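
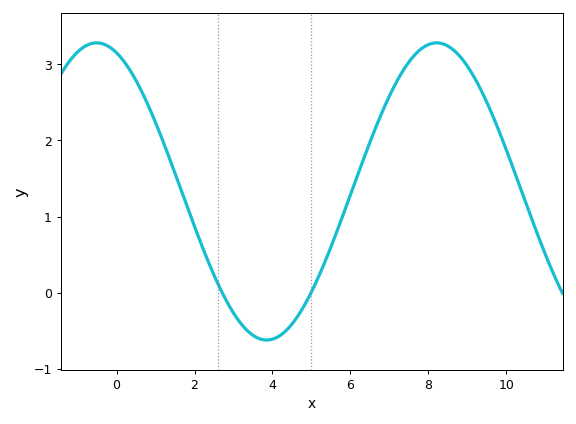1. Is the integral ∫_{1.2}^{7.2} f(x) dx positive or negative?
positive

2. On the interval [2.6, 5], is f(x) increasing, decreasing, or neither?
neither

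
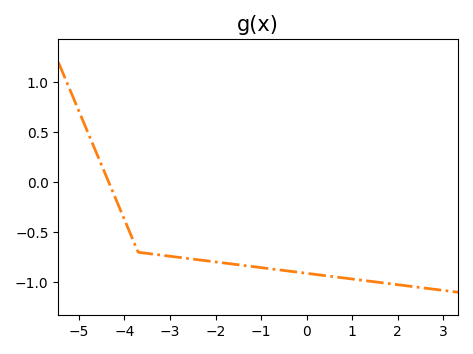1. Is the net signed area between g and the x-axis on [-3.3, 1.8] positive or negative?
negative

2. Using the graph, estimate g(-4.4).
0.05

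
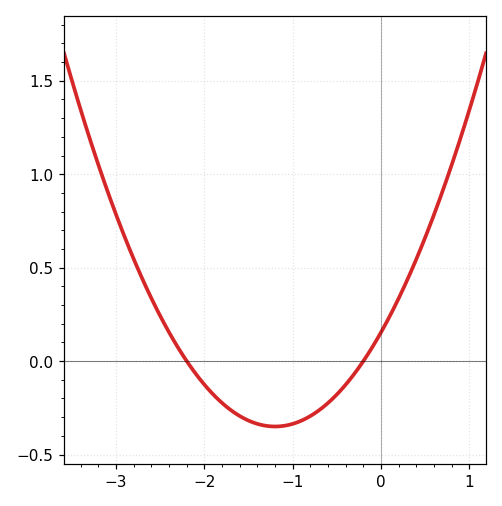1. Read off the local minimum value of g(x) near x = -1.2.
-0.35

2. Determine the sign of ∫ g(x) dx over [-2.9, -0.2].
negative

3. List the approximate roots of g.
-2.2, -0.2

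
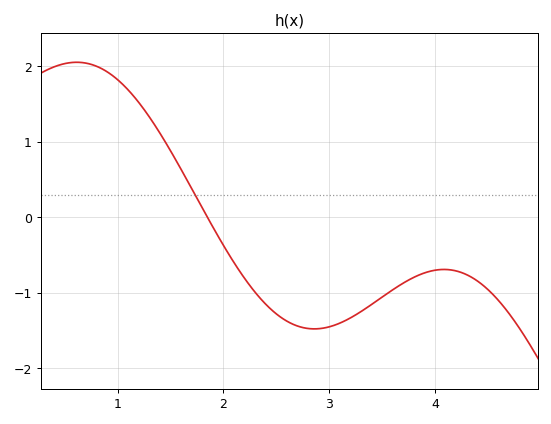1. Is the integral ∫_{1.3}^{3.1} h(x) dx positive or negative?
negative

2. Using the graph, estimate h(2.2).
-0.809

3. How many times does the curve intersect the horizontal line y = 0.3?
1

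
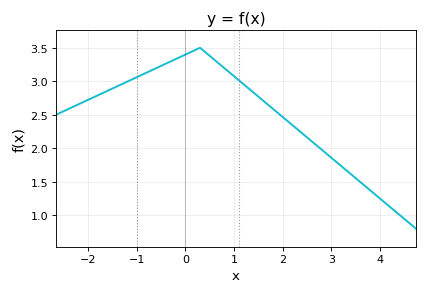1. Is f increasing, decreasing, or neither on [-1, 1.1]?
neither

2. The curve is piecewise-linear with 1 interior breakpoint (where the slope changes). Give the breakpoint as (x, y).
(0.3, 3.5)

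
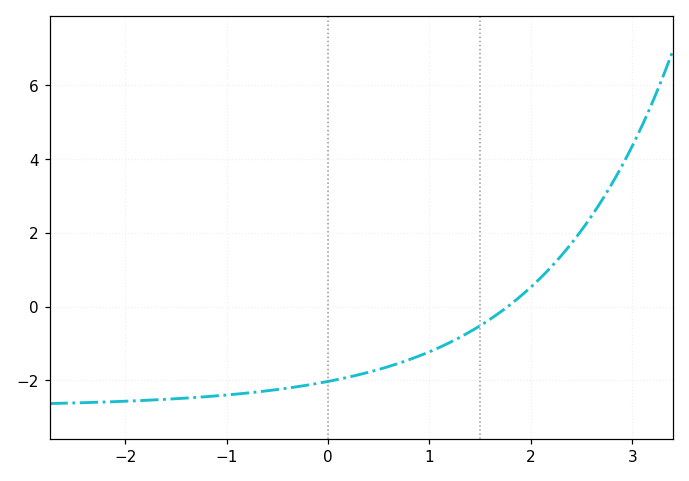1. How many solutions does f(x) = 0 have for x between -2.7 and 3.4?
1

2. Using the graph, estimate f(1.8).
0.059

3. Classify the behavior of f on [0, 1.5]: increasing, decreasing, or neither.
increasing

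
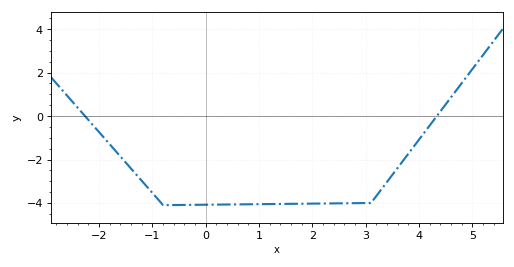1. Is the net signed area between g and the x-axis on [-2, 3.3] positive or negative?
negative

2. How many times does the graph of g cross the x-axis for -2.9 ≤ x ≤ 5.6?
2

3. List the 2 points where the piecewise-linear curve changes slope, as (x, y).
(-0.8, -4.1); (3.1, -4)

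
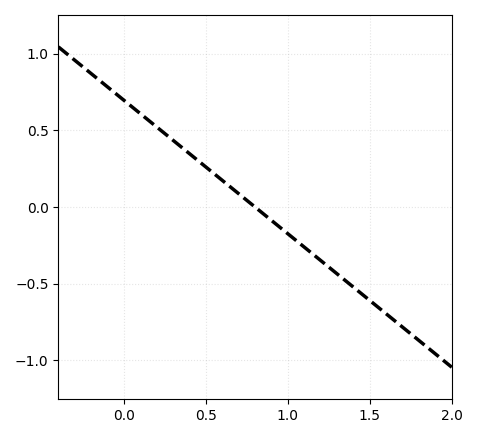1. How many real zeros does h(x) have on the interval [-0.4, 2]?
1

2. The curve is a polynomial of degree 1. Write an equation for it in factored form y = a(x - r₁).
y = -0.87(x - 0.8)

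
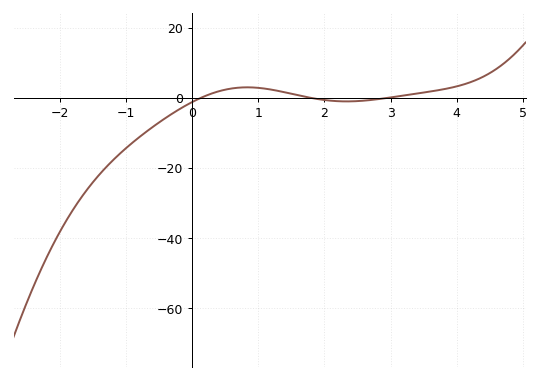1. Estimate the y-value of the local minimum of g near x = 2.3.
-1.03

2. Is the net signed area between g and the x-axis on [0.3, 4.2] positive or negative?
positive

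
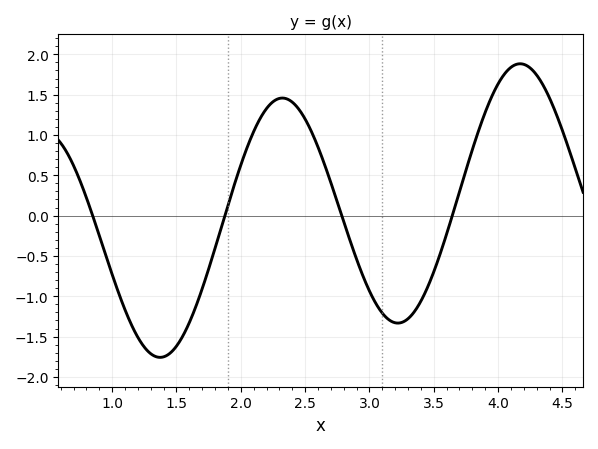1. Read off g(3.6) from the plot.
-0.228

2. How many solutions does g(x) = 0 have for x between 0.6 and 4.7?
4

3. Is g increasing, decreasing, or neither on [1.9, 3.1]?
neither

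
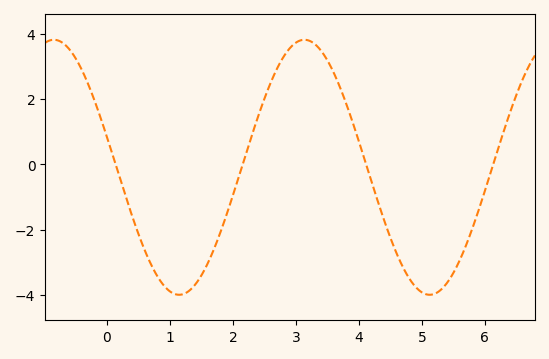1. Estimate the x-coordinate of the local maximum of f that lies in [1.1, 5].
3.2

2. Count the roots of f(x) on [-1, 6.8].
4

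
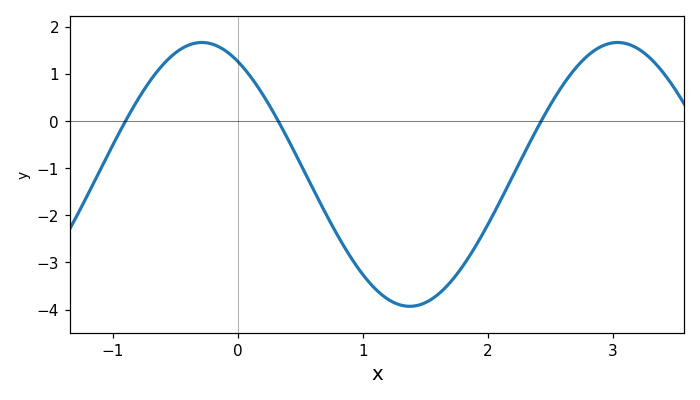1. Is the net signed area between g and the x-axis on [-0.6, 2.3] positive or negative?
negative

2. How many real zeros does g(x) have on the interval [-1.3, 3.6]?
3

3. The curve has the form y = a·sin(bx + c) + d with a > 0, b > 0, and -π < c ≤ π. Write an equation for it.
y = 2.8sin(1.9x + 2.1) - 1.13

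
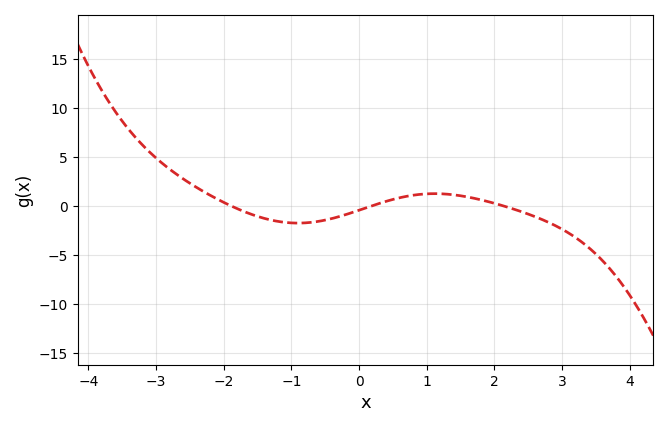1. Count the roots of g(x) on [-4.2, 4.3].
3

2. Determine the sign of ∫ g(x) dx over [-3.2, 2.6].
positive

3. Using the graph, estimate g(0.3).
0.5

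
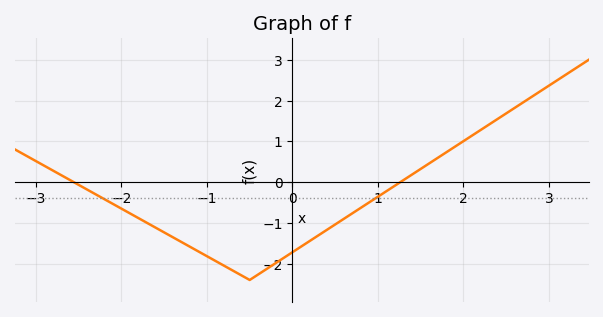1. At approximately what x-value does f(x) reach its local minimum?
-0.5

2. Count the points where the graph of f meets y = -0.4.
2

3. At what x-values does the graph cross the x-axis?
-2.6, 1.3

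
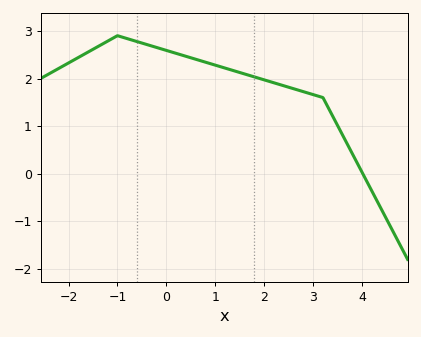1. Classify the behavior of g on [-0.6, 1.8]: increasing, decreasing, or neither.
decreasing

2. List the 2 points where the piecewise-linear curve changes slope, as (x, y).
(-1, 2.9); (3.2, 1.6)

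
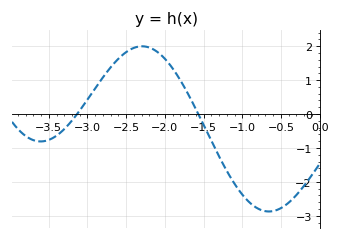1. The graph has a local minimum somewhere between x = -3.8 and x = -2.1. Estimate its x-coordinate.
-3.61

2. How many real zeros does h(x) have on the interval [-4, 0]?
2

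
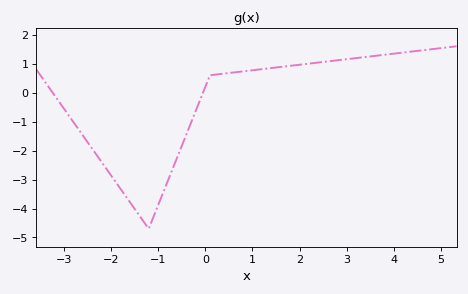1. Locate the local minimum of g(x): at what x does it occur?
-1.2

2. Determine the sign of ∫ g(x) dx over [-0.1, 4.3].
positive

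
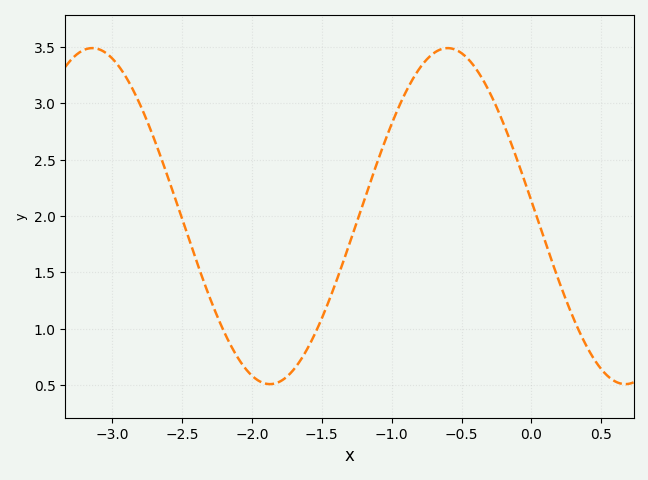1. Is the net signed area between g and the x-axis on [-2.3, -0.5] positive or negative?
positive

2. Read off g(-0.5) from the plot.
3.45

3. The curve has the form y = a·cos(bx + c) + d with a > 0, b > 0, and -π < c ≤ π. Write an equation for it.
y = 1.49cos(2.47x + 1.48) + 2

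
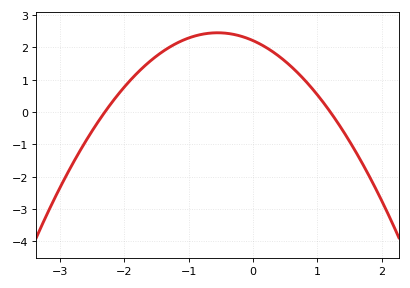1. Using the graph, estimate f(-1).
2.3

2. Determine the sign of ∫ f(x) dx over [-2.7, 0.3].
positive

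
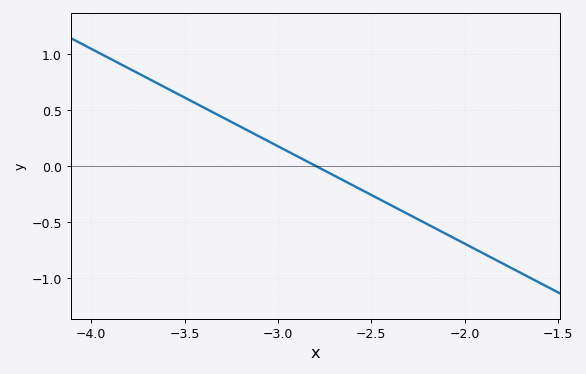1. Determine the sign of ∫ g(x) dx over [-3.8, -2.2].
positive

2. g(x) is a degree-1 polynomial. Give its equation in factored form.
y = -0.87(x + 2.8)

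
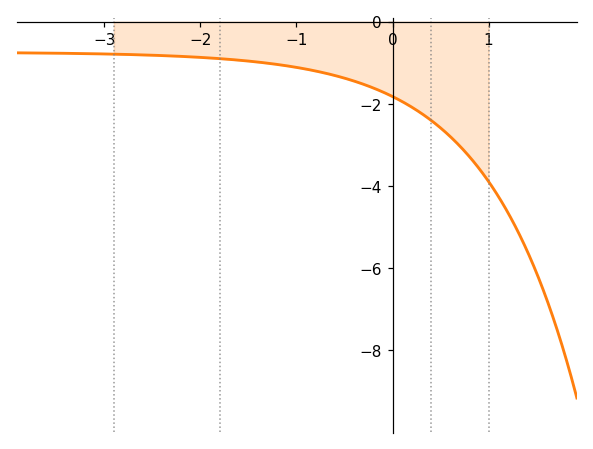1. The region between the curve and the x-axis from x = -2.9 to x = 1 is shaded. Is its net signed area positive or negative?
negative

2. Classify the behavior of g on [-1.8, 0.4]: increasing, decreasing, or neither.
decreasing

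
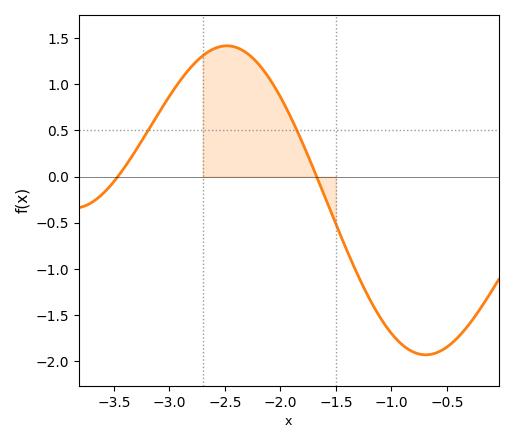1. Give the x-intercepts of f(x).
-3.47, -1.67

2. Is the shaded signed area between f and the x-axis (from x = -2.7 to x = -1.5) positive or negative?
positive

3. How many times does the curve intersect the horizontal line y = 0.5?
2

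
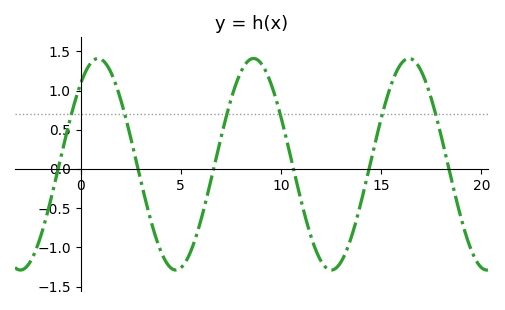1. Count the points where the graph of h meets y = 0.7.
6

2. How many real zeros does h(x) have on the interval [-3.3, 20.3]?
6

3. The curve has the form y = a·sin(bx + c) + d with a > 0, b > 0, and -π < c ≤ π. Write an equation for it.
y = 1.35sin(0.81x + 0.86) + 0.06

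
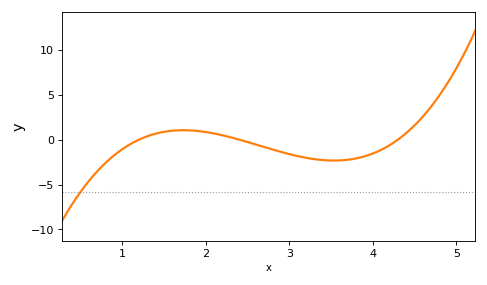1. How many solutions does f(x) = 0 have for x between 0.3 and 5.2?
3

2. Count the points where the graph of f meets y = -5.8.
1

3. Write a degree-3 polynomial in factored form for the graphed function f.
y = 1.15(x - 1.2)(x - 2.4)(x - 4.3)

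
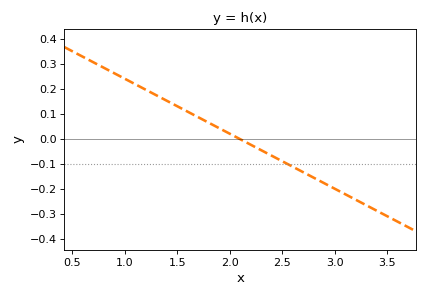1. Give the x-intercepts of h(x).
2.1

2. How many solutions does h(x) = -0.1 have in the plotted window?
1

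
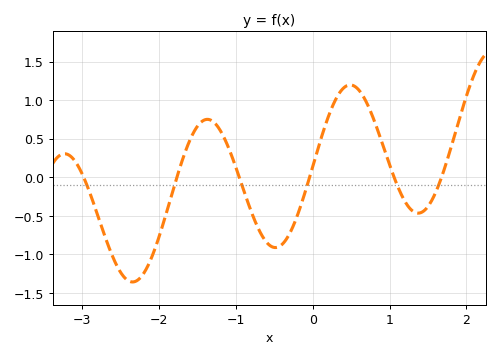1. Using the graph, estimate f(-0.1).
-0.192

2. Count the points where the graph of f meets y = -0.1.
6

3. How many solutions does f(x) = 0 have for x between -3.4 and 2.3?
6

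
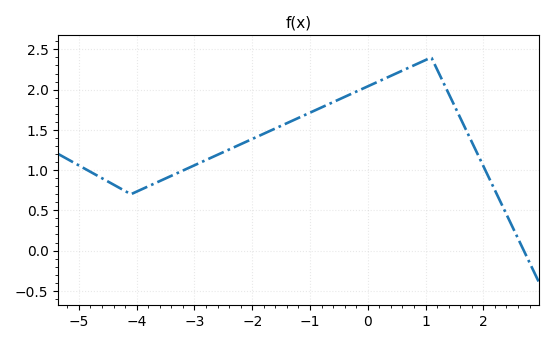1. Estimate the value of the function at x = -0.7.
1.81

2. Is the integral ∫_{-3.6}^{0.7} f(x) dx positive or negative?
positive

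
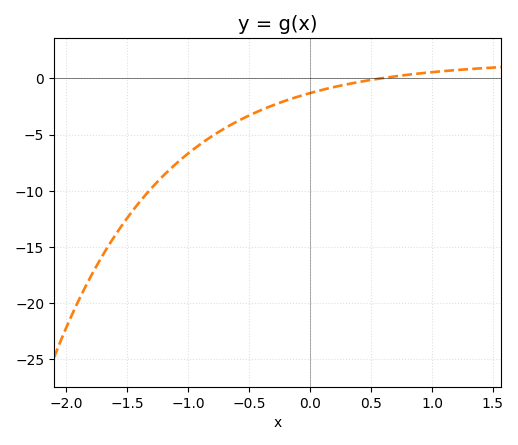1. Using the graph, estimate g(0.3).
-0.5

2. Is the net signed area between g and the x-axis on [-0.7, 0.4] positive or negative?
negative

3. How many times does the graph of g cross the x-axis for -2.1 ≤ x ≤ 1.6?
1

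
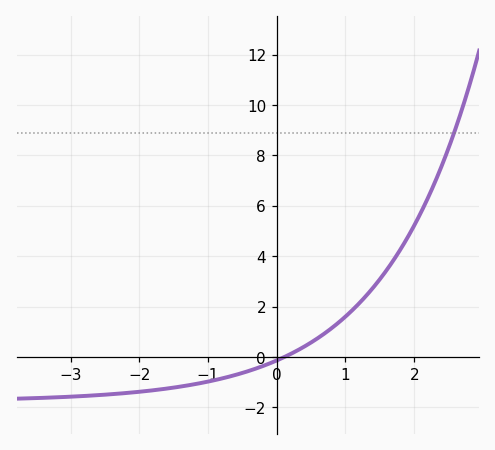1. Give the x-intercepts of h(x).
0.114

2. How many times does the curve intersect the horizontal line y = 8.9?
1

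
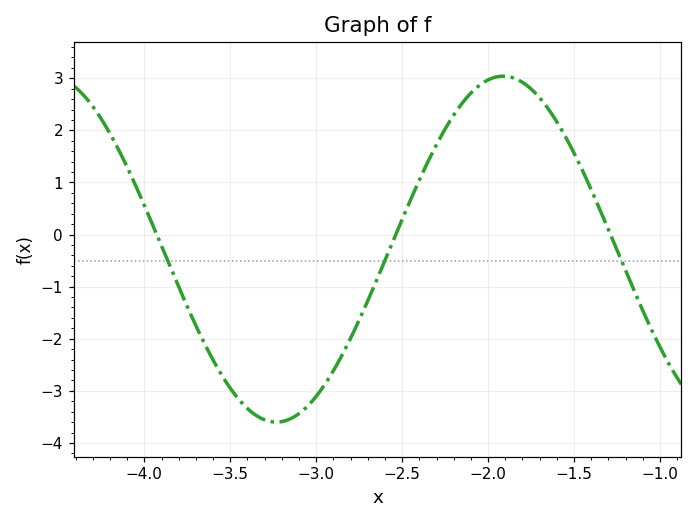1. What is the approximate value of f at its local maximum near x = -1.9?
3.04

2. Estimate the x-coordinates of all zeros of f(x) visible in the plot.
-3.93, -2.54, -1.29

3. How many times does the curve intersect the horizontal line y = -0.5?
3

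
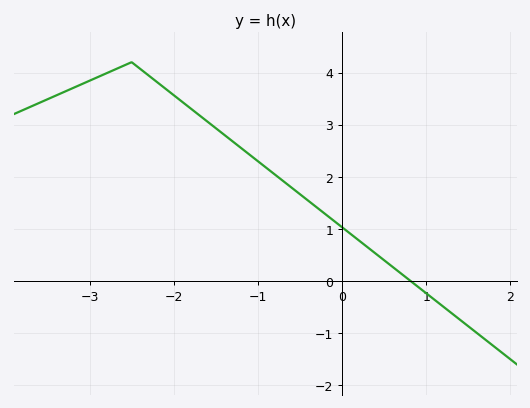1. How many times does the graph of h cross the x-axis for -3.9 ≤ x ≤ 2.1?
1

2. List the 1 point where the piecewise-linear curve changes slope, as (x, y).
(-2.5, 4.2)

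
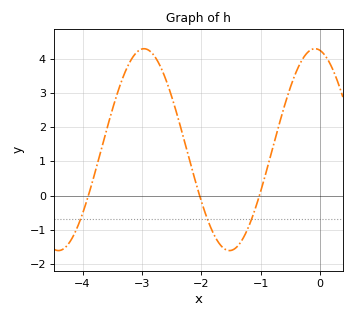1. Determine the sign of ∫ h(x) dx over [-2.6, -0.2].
positive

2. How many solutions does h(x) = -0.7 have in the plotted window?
3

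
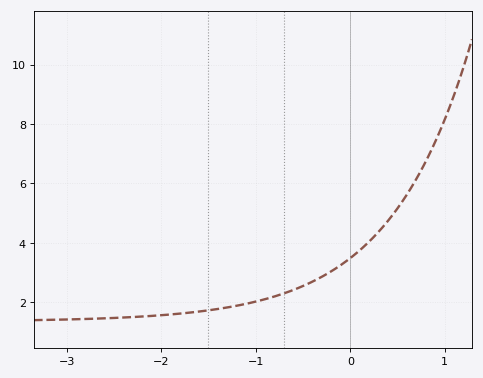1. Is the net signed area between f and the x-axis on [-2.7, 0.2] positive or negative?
positive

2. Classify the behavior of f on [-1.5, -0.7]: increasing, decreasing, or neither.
increasing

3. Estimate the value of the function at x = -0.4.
2.6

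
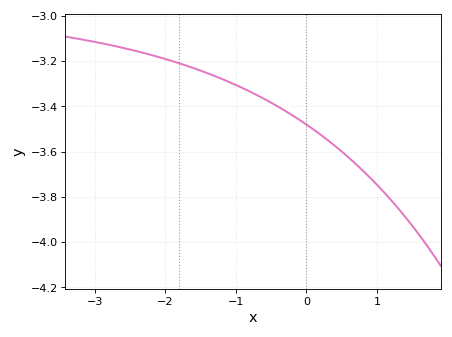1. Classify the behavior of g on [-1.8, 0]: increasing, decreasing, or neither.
decreasing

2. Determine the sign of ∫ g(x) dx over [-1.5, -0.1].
negative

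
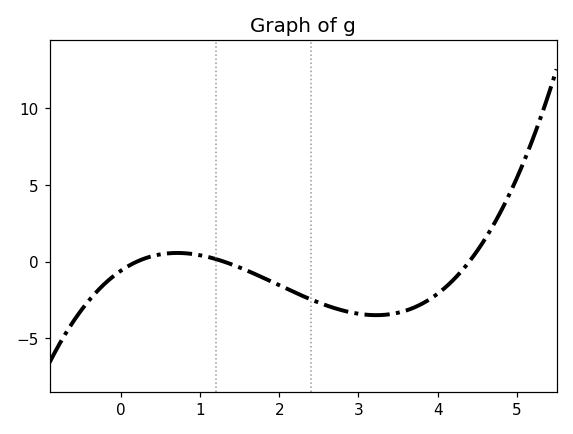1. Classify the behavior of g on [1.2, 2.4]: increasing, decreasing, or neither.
decreasing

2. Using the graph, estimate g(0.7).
0.5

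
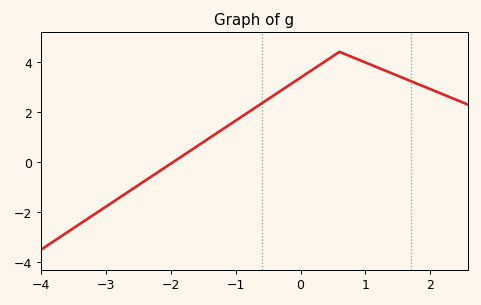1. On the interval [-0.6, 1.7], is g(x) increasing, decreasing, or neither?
neither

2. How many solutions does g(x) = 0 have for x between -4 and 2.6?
1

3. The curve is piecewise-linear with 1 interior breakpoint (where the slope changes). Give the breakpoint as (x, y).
(0.6, 4.4)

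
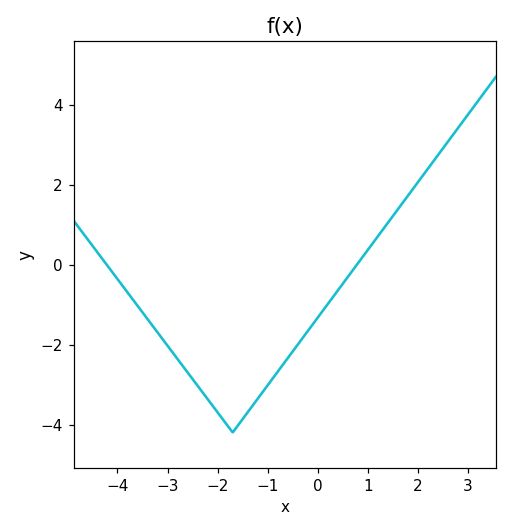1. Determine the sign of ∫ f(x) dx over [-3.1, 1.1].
negative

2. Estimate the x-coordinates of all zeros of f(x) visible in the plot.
-4.22, 0.779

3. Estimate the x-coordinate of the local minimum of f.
-1.7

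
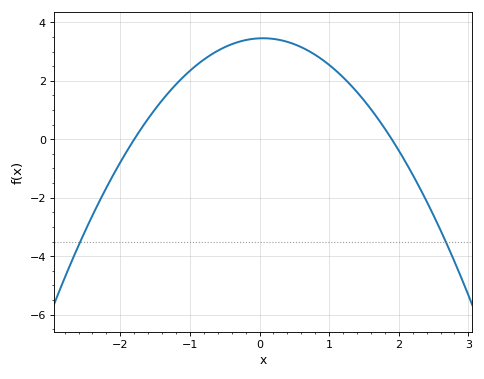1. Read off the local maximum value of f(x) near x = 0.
3.46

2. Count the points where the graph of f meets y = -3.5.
2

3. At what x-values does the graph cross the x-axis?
-1.8, 1.9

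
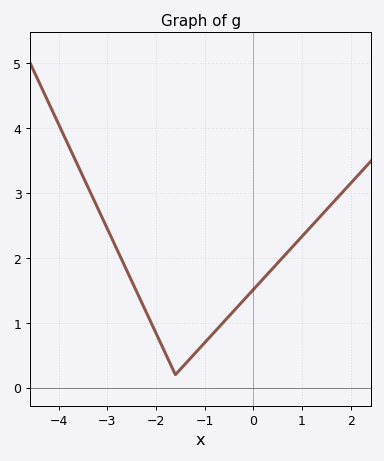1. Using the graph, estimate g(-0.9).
0.774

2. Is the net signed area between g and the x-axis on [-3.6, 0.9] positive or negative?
positive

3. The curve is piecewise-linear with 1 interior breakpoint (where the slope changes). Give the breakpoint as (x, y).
(-1.6, 0.2)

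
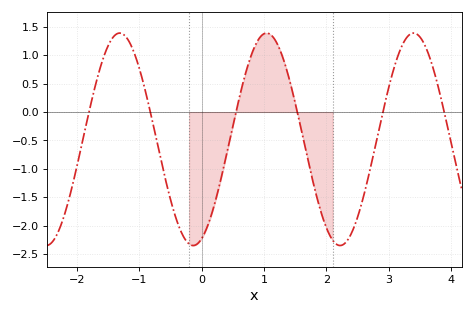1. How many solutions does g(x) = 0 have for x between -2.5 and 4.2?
6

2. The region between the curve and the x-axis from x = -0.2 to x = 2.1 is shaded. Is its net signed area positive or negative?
negative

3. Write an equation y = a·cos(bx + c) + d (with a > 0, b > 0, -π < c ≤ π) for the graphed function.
y = 1.87cos(2.67x - 2.78) - 0.48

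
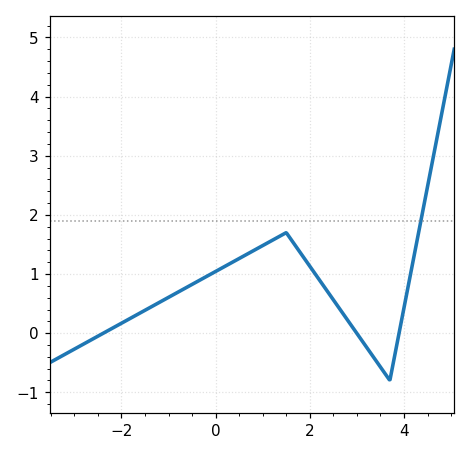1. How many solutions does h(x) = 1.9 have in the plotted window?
1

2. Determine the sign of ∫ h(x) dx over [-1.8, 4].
positive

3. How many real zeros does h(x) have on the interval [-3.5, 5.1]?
3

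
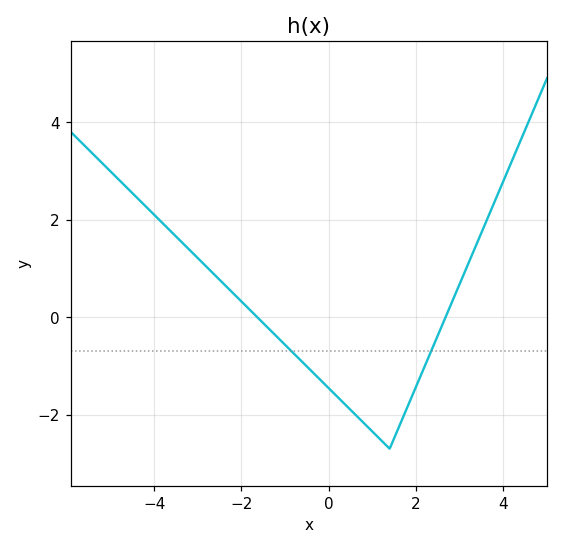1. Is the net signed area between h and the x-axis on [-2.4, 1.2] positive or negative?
negative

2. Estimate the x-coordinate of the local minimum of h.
1.4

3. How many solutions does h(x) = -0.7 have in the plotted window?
2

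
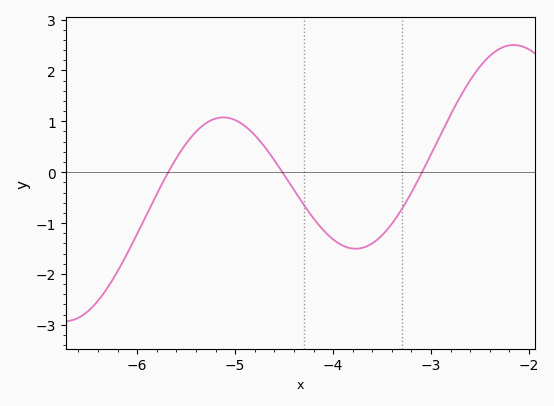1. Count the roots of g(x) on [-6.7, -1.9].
3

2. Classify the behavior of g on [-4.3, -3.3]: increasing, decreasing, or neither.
neither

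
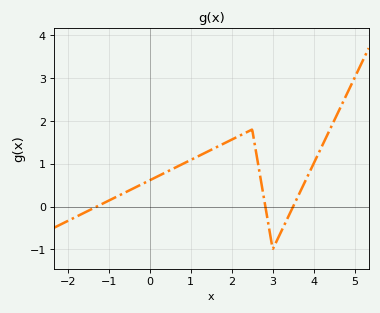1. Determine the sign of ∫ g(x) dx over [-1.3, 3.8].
positive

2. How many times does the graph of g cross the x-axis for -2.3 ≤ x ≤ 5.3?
3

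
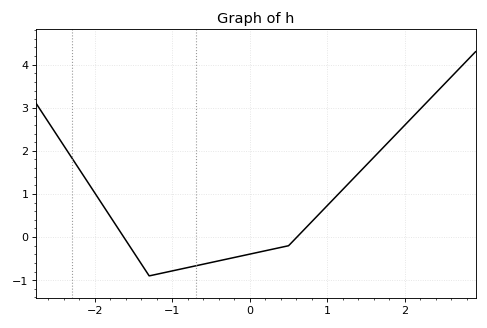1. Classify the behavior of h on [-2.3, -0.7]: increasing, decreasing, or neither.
neither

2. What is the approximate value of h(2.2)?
3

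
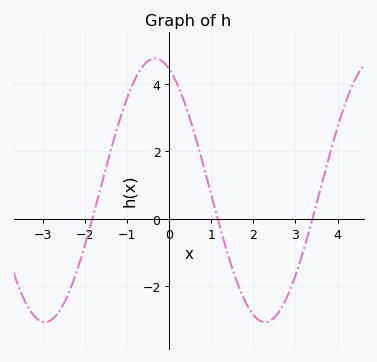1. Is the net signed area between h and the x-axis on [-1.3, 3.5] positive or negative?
positive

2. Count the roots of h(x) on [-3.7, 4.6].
3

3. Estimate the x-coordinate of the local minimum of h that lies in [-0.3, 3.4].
2.2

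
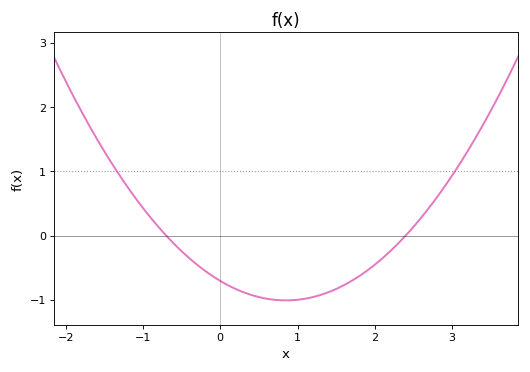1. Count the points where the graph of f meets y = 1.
2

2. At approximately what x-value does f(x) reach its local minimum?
0.8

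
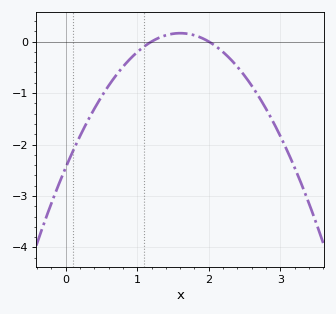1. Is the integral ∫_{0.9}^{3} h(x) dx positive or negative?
negative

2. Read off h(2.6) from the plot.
-0.9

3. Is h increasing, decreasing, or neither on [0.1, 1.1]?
increasing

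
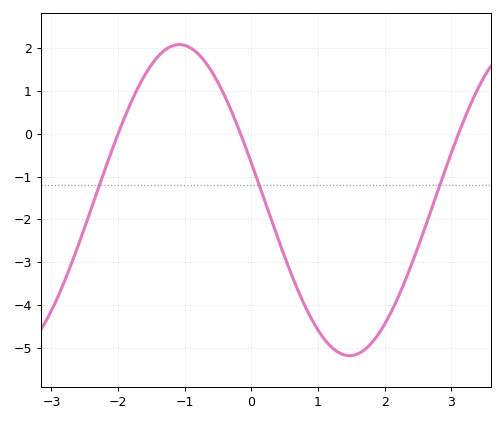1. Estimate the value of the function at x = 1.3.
-5.1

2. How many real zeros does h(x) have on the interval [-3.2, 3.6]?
3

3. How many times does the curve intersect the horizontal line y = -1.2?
3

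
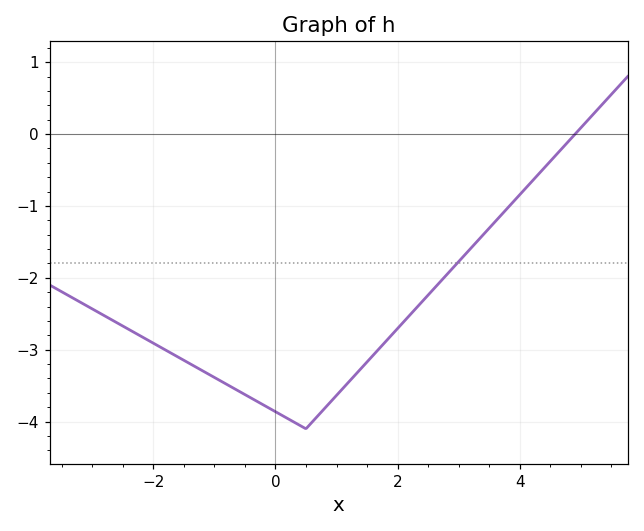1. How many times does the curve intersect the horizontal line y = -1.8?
1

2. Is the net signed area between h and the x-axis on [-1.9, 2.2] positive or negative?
negative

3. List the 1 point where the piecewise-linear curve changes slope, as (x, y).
(0.5, -4.1)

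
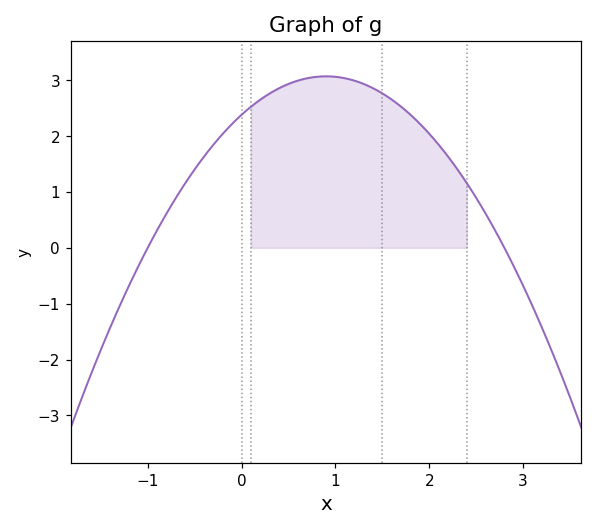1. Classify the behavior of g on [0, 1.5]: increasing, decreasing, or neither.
neither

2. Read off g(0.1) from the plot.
2.52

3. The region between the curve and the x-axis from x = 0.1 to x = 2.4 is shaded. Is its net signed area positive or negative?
positive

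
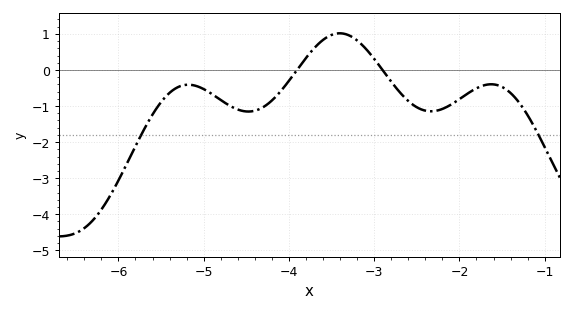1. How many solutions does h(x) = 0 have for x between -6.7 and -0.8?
2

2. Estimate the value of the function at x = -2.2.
-1.08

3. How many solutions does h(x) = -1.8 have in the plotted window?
2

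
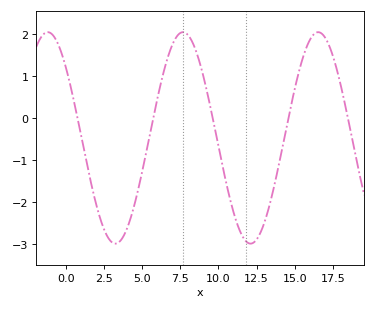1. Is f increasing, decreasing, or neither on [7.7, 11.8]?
decreasing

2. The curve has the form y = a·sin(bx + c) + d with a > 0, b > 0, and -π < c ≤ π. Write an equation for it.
y = 2.52sin(0.71x + 2.4) - 0.47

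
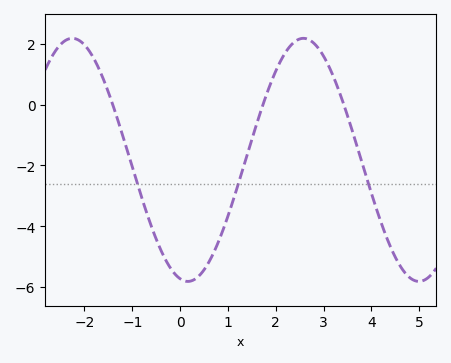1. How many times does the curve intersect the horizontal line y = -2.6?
3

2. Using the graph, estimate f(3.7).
-1.4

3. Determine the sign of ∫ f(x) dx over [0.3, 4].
negative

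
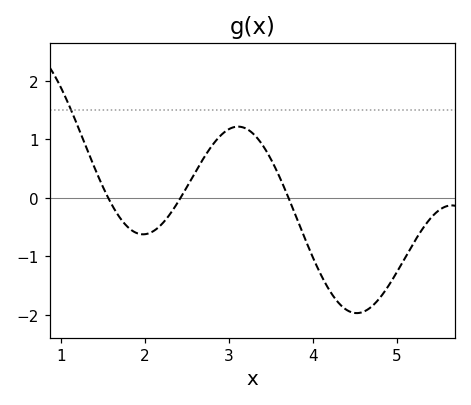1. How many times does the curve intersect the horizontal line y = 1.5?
1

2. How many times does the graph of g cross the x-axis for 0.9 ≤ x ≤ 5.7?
3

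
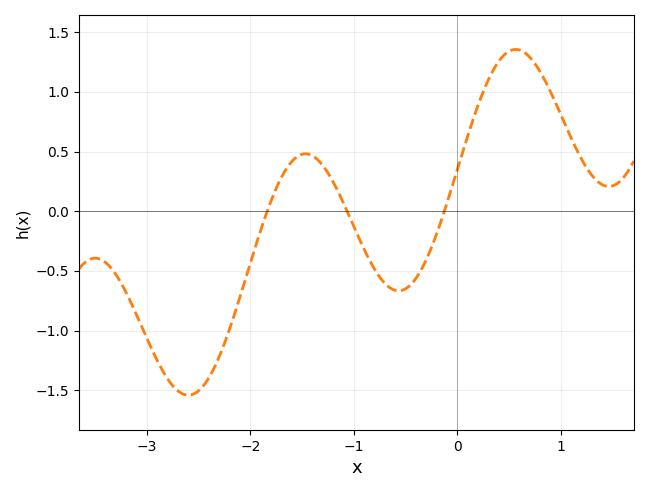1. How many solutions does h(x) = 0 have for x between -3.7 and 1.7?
3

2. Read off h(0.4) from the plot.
1.25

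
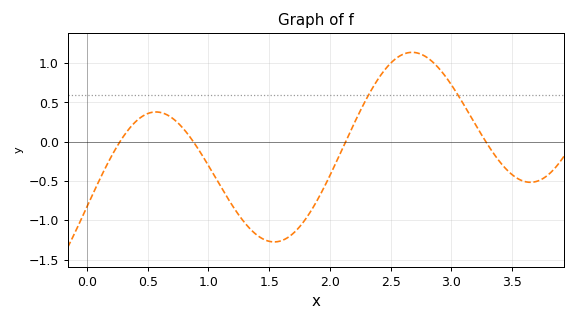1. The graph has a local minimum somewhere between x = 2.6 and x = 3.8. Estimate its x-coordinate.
3.65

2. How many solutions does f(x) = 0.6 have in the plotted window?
2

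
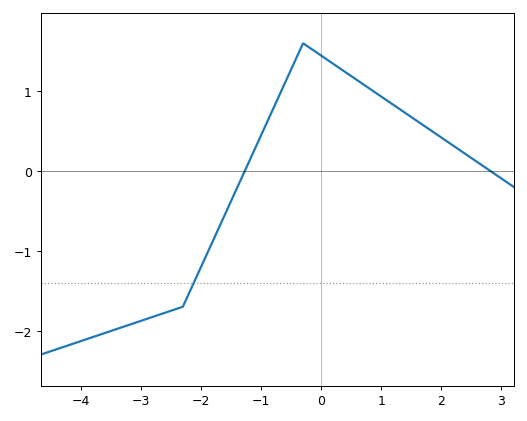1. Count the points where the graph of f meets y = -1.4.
1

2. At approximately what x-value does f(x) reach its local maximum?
-0.4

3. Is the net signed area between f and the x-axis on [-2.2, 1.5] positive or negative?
positive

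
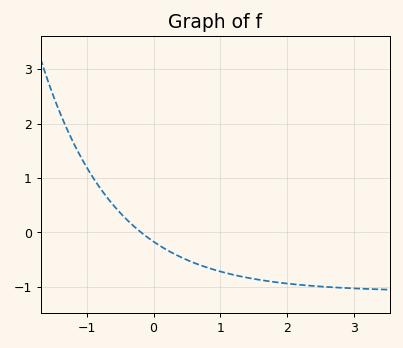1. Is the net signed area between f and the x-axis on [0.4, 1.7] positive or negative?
negative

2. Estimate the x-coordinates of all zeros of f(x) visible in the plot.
-0.2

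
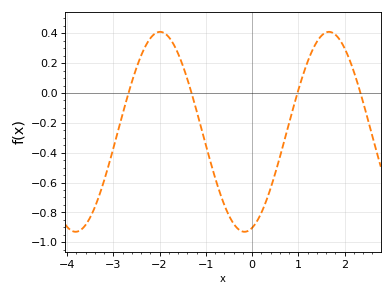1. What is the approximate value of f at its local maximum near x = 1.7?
0.41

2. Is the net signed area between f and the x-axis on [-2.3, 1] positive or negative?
negative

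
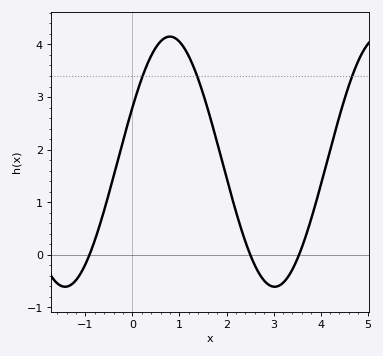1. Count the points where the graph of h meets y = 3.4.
3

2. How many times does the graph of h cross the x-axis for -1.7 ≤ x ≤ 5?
3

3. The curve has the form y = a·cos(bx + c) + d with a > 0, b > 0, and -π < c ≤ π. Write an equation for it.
y = 2.38cos(1.41x - 1.12) + 1.77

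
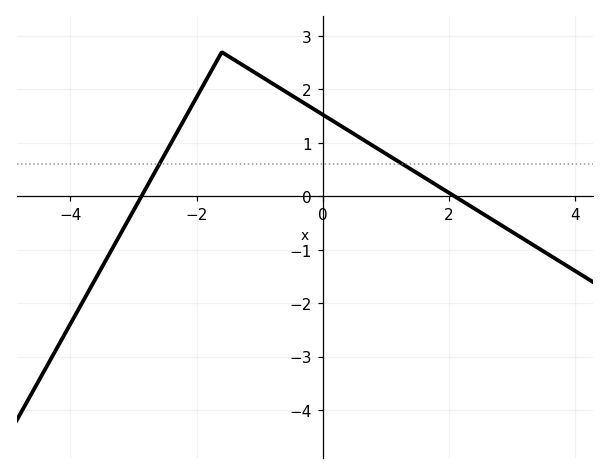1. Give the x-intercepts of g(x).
-2.8, 2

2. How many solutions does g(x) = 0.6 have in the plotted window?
2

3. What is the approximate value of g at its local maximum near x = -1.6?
2.7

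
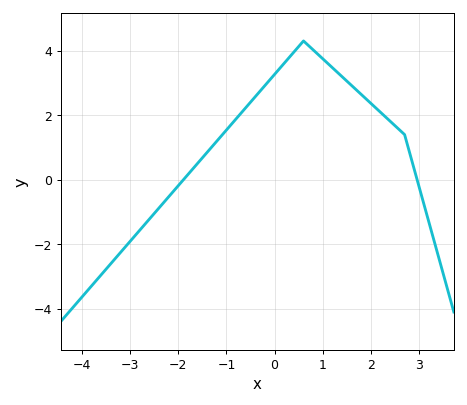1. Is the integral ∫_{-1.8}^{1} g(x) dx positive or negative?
positive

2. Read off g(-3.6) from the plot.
-2.95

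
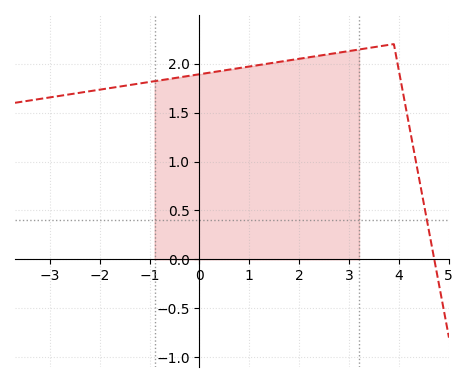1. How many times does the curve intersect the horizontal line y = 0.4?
1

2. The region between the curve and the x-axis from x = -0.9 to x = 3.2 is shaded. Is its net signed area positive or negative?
positive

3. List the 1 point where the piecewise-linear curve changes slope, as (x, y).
(3.9, 2.2)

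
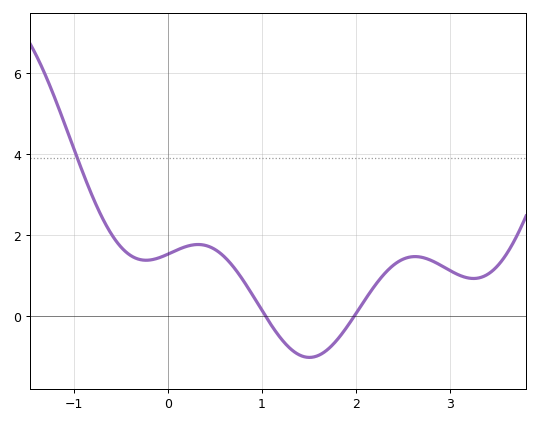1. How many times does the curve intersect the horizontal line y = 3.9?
1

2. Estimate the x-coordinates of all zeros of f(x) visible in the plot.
1.04, 1.98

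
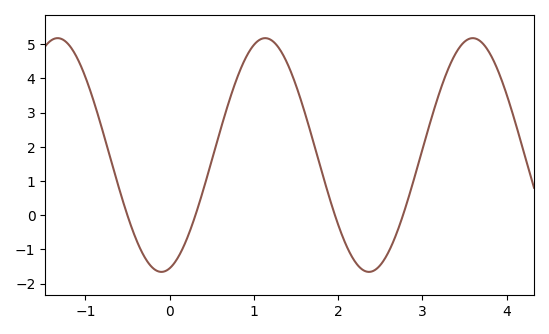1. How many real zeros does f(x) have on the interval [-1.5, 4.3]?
4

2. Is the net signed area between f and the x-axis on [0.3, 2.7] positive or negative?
positive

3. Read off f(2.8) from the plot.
0.23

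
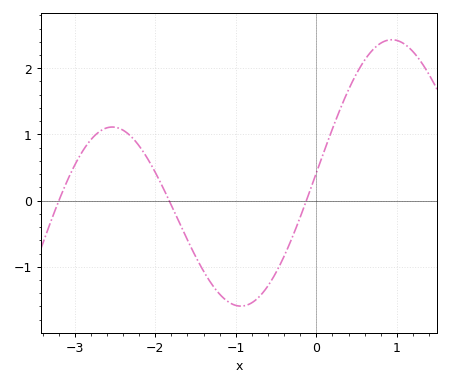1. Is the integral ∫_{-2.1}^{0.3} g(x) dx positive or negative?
negative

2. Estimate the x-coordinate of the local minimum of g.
-0.937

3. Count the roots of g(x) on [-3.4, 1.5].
3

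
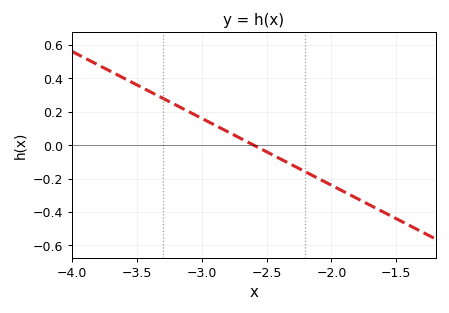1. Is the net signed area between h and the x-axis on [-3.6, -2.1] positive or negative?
positive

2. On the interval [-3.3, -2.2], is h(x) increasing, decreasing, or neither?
decreasing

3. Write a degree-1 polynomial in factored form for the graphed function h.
y = -0.4(x + 2.6)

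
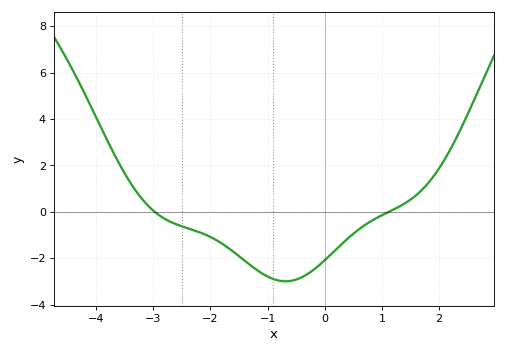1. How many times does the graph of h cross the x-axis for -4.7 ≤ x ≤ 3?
2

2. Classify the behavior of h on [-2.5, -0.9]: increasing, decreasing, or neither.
decreasing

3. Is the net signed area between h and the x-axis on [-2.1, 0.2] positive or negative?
negative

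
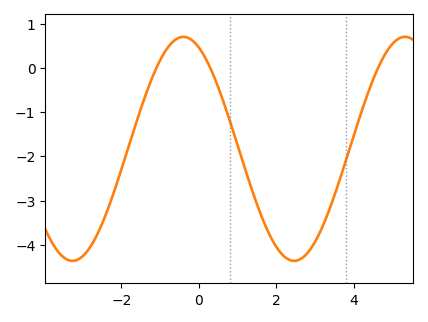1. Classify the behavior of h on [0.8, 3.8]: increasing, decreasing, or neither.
neither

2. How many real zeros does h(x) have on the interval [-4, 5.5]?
3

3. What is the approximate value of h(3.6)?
-2.61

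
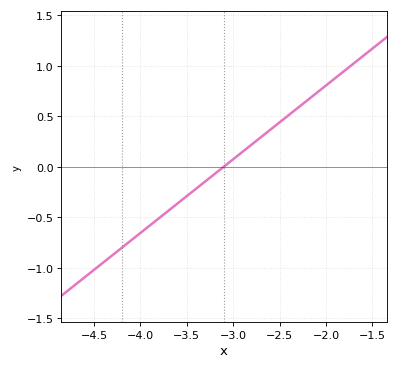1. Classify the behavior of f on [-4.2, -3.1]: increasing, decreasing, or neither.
increasing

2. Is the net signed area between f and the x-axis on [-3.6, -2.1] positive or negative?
positive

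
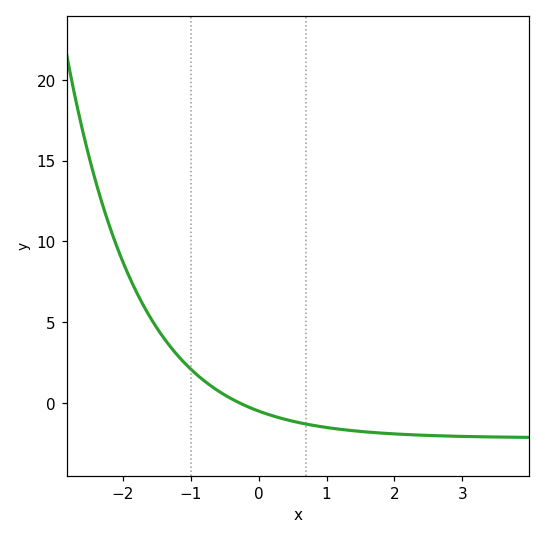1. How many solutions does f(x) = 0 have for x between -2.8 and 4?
1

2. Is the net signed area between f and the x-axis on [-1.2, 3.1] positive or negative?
negative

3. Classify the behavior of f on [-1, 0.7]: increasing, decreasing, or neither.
decreasing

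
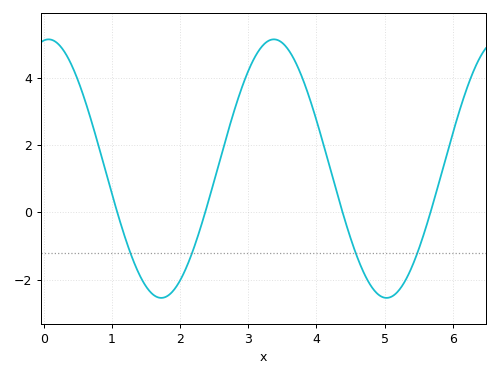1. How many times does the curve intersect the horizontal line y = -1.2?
4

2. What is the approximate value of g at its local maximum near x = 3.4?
5.14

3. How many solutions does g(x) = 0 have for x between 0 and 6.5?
4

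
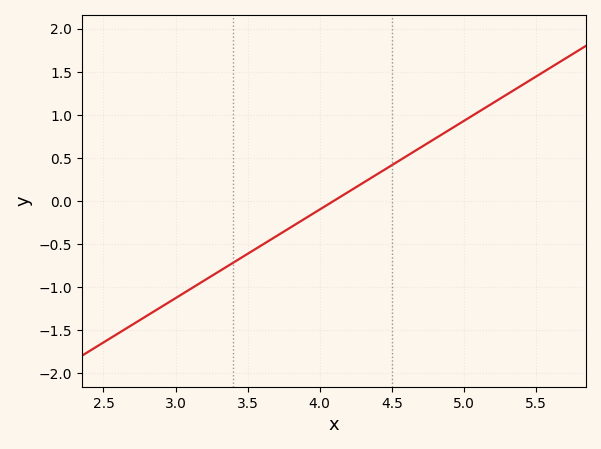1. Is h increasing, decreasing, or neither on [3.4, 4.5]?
increasing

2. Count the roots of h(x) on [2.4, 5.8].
1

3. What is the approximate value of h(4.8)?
0.7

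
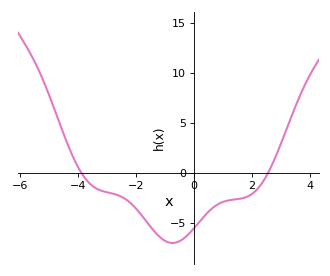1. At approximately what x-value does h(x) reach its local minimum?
-0.8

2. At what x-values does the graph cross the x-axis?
-3.8, 2.6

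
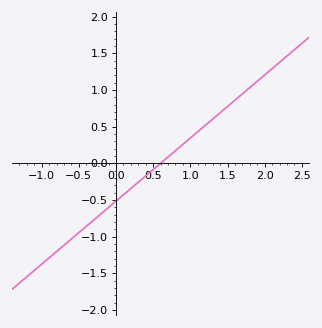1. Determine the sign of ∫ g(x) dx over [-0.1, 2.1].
positive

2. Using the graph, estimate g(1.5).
0.75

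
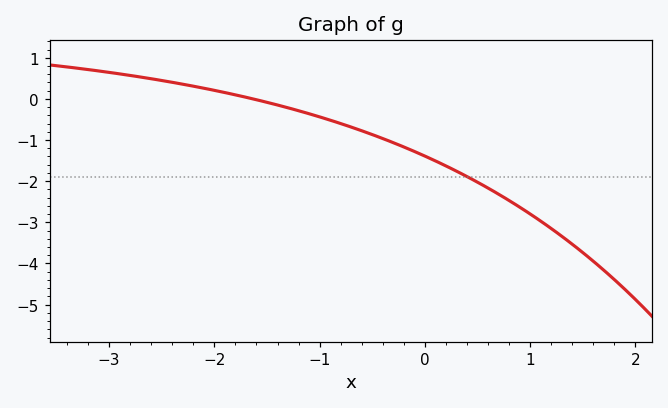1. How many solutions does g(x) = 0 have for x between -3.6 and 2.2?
1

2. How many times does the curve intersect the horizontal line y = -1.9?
1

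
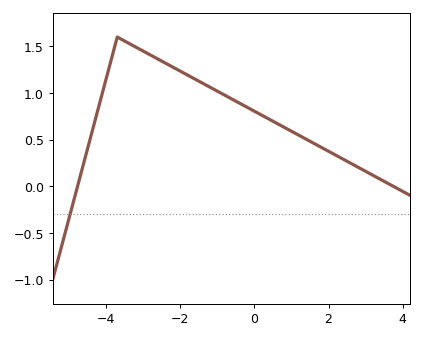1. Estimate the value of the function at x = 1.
0.6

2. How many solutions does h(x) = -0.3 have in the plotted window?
1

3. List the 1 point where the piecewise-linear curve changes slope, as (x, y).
(-3.7, 1.6)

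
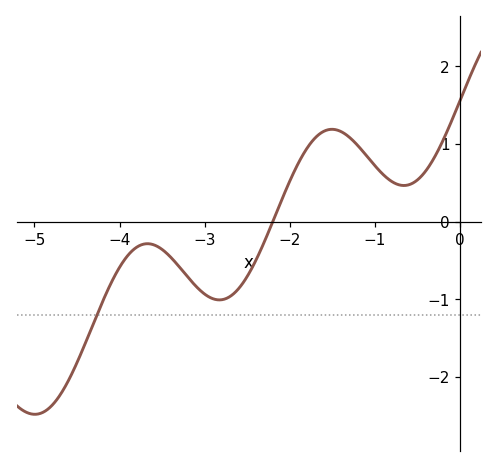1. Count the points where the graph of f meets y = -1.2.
1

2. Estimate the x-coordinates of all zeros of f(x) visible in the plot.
-2.2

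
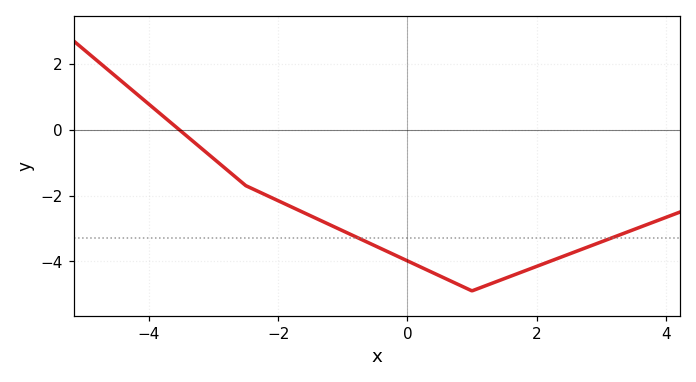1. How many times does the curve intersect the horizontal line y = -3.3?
2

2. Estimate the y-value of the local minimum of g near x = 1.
-4.8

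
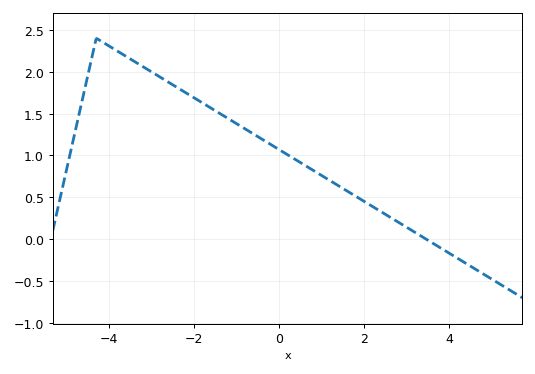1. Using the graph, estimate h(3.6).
-0.042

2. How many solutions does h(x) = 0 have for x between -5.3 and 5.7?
1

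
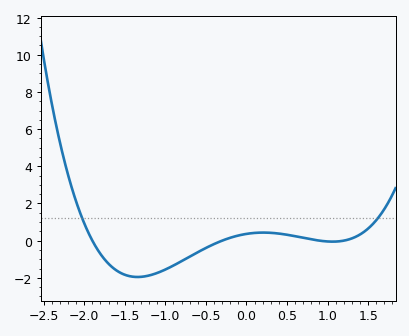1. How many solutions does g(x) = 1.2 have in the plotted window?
2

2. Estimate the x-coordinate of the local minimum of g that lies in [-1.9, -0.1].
-1.34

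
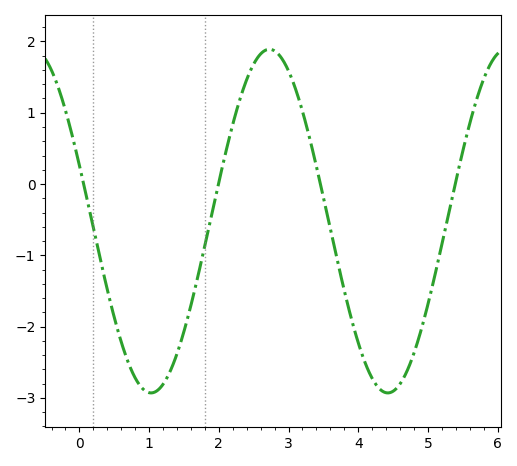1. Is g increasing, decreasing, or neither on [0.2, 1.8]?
neither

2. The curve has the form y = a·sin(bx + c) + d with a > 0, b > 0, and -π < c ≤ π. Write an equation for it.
y = 2.41sin(1.9x + 2.8) - 0.52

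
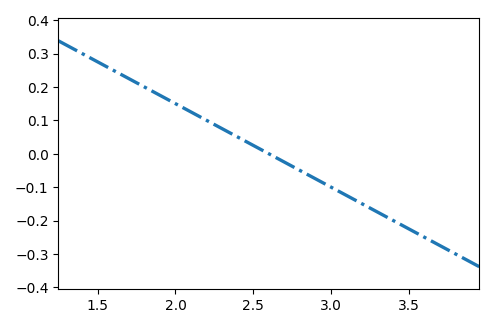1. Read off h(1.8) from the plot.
0.2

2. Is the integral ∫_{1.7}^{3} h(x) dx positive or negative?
positive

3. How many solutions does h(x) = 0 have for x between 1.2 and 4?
1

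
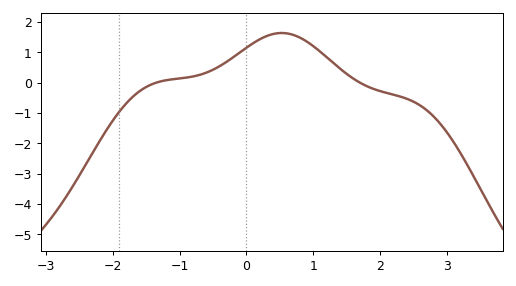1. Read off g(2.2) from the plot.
-0.4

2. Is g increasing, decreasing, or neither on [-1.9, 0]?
increasing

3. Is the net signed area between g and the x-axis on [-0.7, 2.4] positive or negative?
positive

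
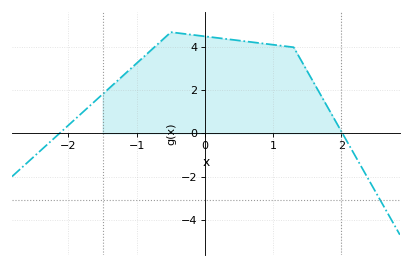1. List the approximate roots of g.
-2.13, 2.02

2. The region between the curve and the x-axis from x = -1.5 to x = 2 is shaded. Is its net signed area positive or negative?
positive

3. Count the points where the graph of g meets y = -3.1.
1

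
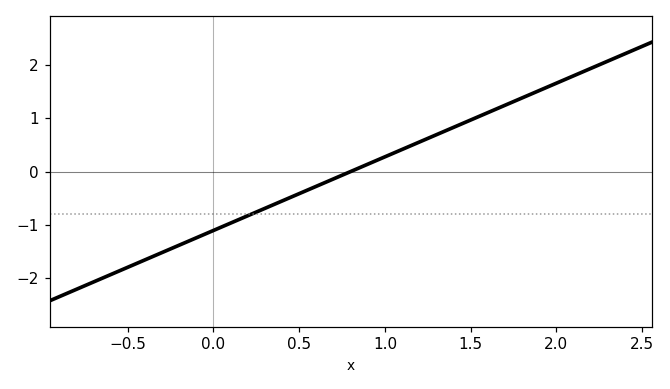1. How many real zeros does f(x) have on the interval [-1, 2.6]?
1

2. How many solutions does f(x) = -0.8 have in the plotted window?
1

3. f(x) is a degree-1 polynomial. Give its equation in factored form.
y = 1.38(x - 0.8)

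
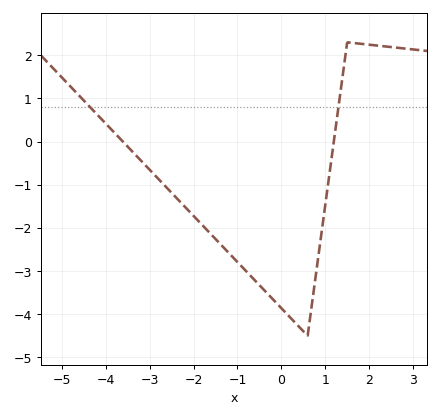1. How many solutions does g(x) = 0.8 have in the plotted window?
2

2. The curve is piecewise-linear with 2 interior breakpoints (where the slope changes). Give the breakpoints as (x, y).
(0.6, -4.5); (1.5, 2.3)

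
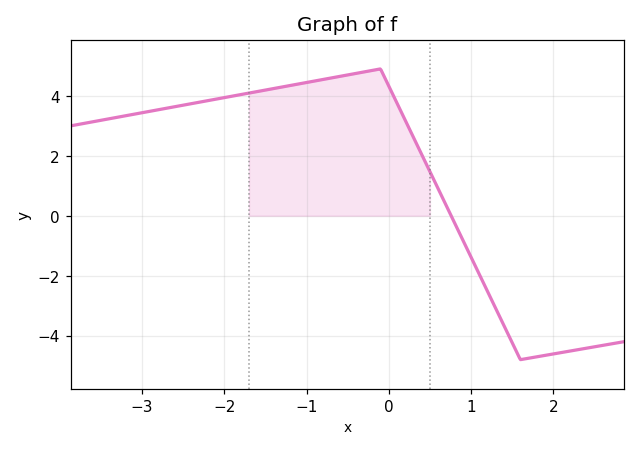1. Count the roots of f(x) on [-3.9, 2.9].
1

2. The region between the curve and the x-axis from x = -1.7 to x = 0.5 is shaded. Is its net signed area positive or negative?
positive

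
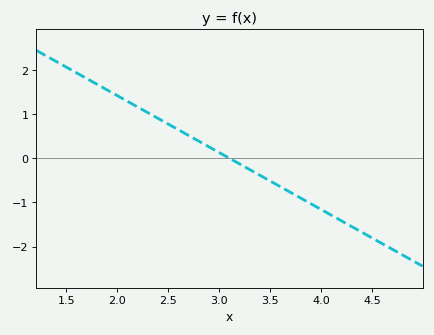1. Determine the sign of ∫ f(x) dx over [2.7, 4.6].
negative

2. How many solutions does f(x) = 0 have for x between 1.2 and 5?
1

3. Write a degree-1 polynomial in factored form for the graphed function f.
y = -1.29(x - 3.1)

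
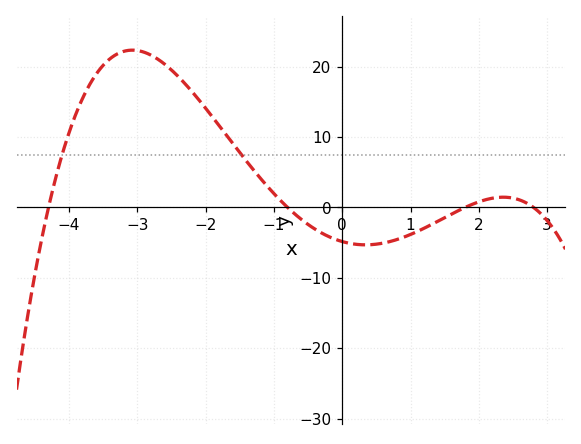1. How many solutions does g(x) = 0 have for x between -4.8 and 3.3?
4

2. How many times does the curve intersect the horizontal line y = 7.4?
2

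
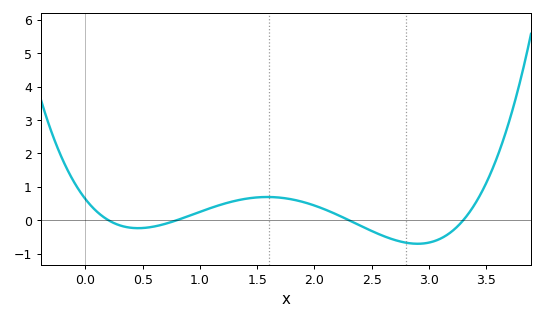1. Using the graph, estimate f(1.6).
0.693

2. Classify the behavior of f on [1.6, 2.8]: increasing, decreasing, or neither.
decreasing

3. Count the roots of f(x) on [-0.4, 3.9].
4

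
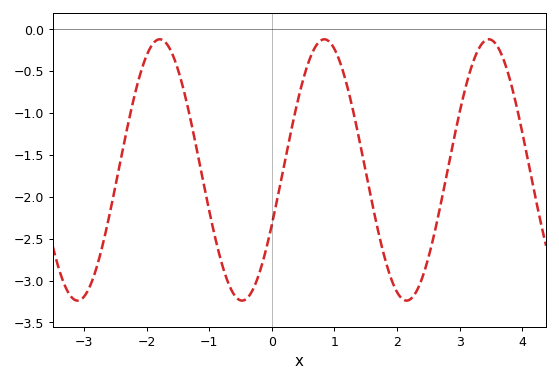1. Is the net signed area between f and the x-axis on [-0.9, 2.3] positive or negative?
negative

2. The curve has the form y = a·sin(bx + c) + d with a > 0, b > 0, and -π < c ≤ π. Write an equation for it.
y = 1.56sin(2.39x - 0.43) - 1.68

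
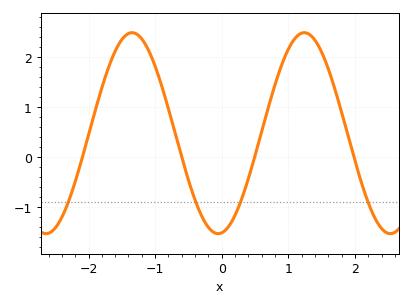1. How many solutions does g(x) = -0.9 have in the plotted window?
4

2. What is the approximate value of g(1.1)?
2.4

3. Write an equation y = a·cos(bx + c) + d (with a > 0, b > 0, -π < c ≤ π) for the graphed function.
y = 2.01cos(2.4x - 3) + 0.47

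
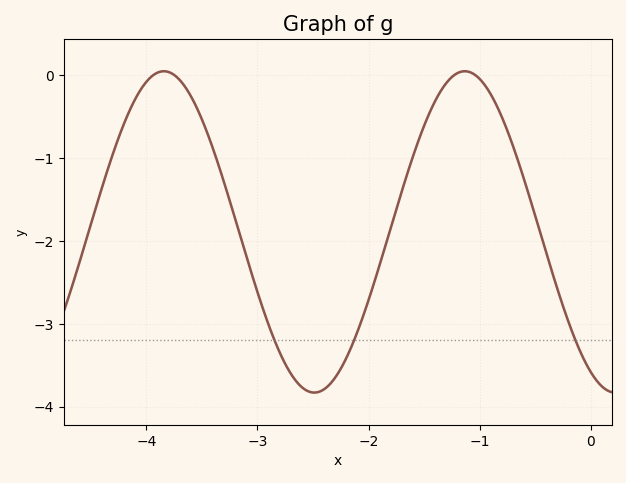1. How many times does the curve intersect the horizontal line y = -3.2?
3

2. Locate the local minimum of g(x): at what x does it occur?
-2.5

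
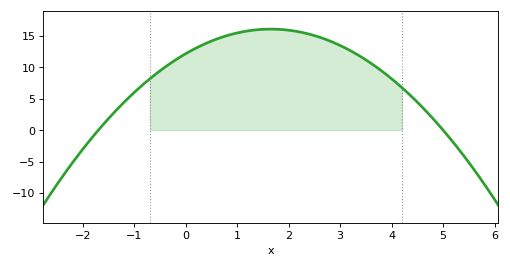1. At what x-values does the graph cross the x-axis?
-1.7, 5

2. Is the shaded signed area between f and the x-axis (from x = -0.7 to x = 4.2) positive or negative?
positive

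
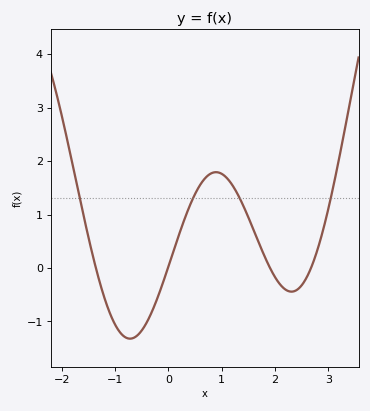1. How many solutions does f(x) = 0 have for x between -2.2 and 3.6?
4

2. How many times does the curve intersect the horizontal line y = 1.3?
4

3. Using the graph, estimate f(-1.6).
1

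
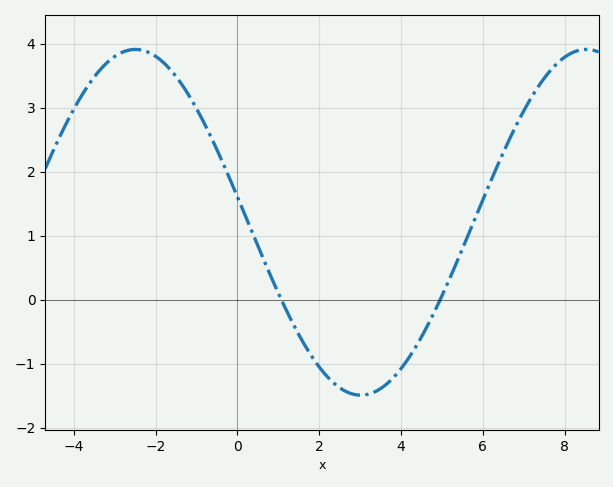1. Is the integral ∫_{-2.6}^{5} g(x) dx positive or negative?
positive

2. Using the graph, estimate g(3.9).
-1.2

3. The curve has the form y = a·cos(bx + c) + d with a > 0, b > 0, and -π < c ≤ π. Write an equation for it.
y = 2.7cos(0.57x + 1.4) + 1.21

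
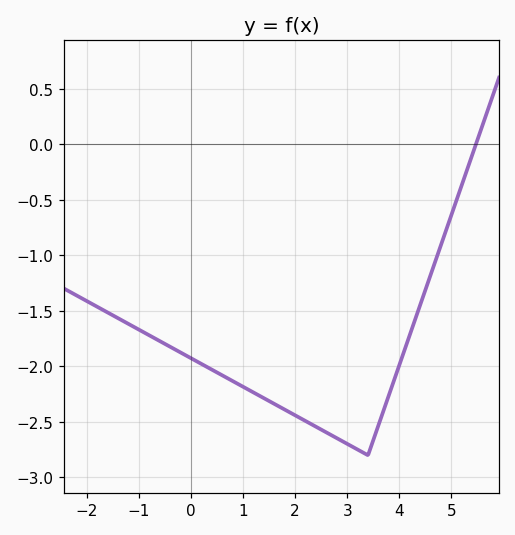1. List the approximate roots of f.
5.4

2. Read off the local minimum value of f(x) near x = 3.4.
-2.8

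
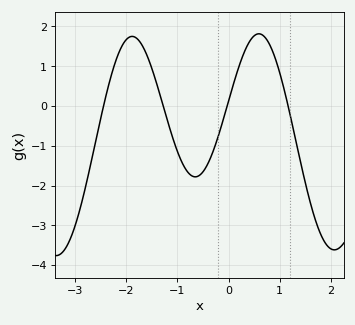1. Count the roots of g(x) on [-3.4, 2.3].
4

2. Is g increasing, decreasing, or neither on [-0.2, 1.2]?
neither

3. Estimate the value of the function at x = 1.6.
-2.4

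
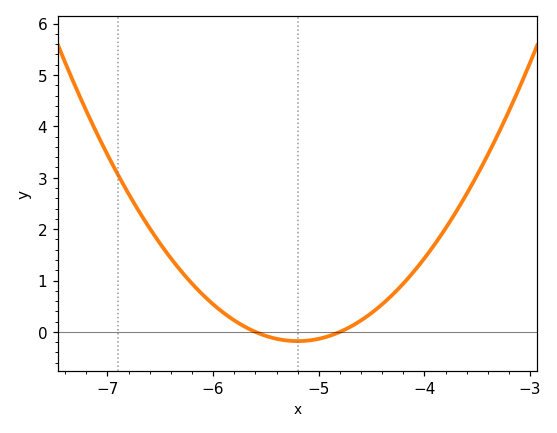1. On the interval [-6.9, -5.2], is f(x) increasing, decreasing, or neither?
decreasing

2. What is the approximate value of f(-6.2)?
0.9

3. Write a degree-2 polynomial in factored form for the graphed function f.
y = 1.12(x + 5.6)(x + 4.8)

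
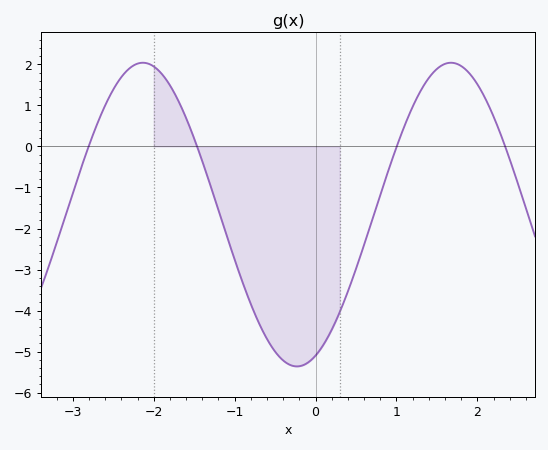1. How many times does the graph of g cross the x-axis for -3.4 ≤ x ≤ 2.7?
4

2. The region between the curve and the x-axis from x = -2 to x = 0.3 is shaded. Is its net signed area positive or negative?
negative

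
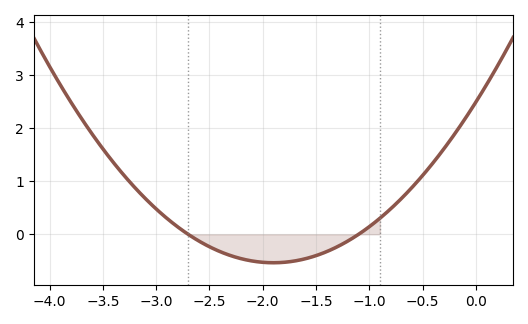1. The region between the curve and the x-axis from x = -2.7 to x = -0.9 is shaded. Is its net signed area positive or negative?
negative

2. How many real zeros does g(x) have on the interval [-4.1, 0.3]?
2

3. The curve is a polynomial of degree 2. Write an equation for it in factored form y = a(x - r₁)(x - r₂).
y = 0.84(x + 2.7)(x + 1.1)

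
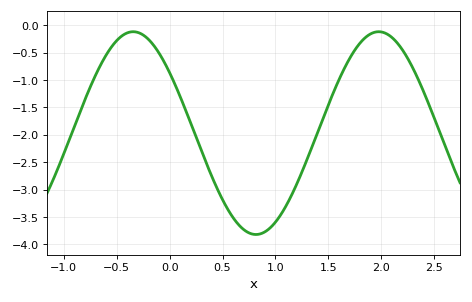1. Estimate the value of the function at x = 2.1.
-0.25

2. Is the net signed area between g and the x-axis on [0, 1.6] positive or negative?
negative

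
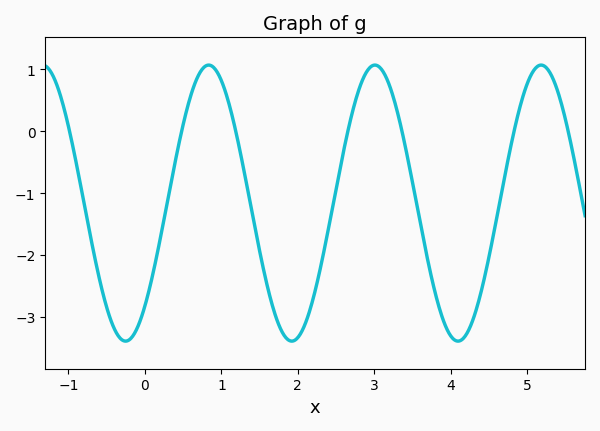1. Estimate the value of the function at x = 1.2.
-0.066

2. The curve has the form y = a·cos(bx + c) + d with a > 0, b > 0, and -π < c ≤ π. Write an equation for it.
y = 2.23cos(2.89x - 2.41) - 1.16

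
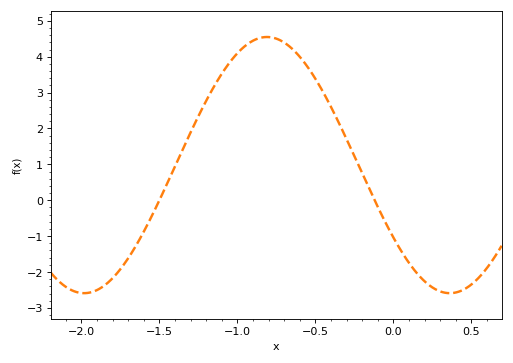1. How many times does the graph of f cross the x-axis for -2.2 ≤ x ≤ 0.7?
2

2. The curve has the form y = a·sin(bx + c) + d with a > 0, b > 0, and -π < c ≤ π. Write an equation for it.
y = 3.57sin(2.68x - 2.54) + 0.98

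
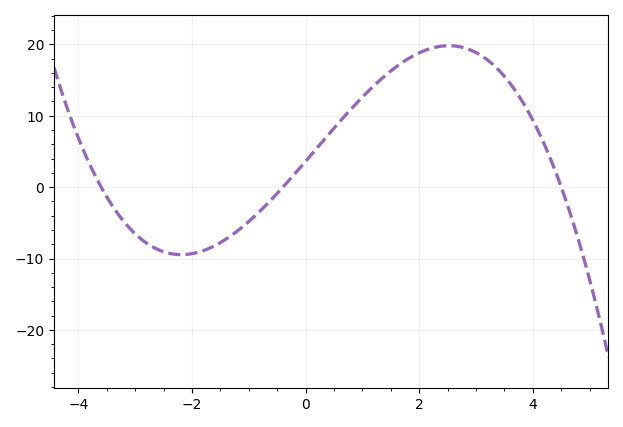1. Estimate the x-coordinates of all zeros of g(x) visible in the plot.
-3.6, -0.4, 4.6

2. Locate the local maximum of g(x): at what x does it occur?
2.6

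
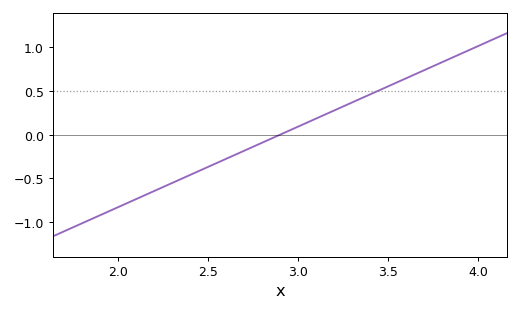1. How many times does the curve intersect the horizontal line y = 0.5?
1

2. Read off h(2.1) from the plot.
-0.75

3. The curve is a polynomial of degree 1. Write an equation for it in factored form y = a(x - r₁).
y = 0.92(x - 2.9)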